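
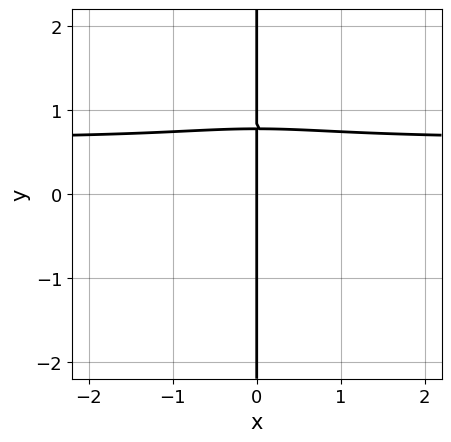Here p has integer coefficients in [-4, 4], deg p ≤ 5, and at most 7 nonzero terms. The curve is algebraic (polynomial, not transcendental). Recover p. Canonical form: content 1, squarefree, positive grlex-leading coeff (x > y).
3*x^3*y + 3*x*y^3 - 2*x^3 + x*y^2 - 2*x

First, deg p = 4. No degree-3 curve has this shape.
Then, observable constraints: it meets the x-axis at x = 0 (among the integer gridlines); the visible y-axis segment lies entirely on the curve.
Finally, the integer polynomial consistent with all of this is the stated p.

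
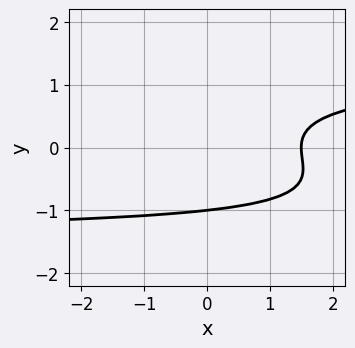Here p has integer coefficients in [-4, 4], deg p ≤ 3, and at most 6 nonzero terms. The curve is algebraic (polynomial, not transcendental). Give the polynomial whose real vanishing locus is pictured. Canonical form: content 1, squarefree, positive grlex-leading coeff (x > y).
1. deg p = 3. A generic line meets the curve in up to 3 points.
2. Checking where it meets the axes: it crosses the y-axis at the gridline y = -1.
3. Fitting integer coefficients to these (and the overall shape) gives p.

x*y^2 + 3*y^3 - 2*x + 3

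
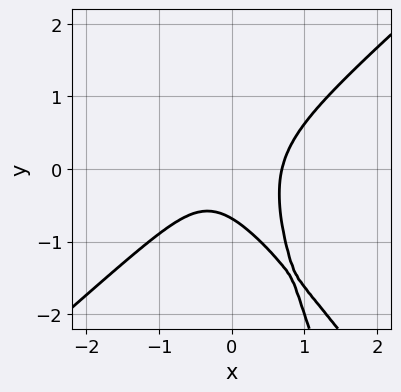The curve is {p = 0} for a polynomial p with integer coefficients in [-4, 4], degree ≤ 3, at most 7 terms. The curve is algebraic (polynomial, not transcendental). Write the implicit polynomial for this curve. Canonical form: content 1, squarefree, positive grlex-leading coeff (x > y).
3*x^3 - 3*x*y^2 - y^3 - y - 1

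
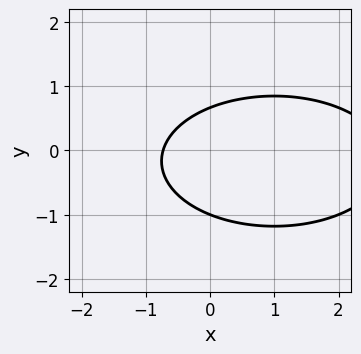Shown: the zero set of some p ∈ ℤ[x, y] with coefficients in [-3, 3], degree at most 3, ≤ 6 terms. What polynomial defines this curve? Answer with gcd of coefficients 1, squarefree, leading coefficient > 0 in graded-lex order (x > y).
x^2 + 3*y^2 - 2*x + y - 2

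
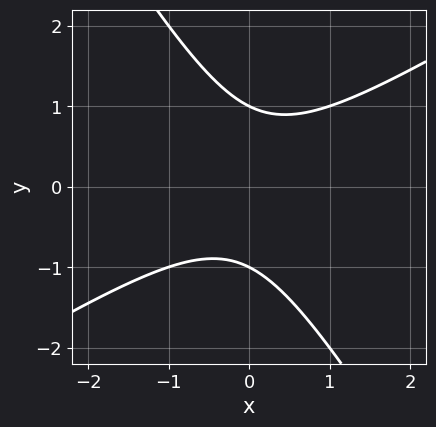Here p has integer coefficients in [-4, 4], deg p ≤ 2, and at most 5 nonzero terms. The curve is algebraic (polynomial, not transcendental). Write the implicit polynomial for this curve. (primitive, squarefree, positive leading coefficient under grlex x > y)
The degree is 2 — no degree-1 curve has this shape.
Observable constraints: the y-axis gridline crossings are at y ∈ {-1, 1}; the curve avoids every integer x-axis point in the box.
These observations pin down the coefficients.

x^2 - x*y - y^2 + 1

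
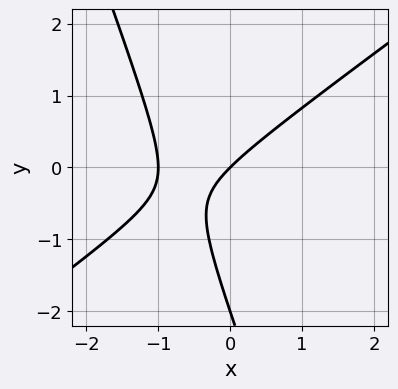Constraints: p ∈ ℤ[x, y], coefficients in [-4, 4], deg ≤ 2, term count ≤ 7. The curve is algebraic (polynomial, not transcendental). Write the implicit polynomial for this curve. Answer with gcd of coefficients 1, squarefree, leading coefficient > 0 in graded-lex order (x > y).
The degree is 2 — the shape is more complex than any degree-1 curve.
From the visible intercepts: the x-axis gridline crossings are at x ∈ {-1, 0}; among the integer gridlines, it crosses the y-axis at y ∈ {-2, 0}.
Fitting integer coefficients to these (and the overall shape) gives p.

2*x^2 - 2*x*y - y^2 + 2*x - 2*y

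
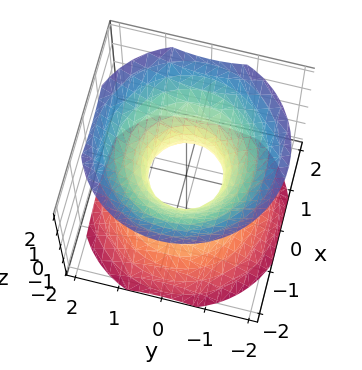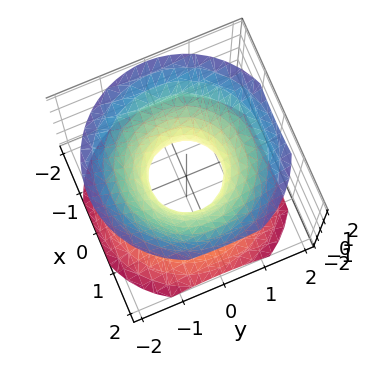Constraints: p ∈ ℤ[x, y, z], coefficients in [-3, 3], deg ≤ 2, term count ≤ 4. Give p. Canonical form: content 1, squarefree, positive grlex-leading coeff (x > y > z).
1. deg p = 2. One connected sheet with a waist; a quadric.
2. By symmetry, every cross-section ⟂ z is a circle, so x, y appear only via x² + y²; it's symmetric under z → −z, forcing even powers of z.
3. Against the integer gridlines: a circular section at z = 0 has radius between 0 and 1; no z-intercept at any integer in the box.
4. Fitting integer coefficients to these (and the overall shape) gives p.

3*x^2 + 3*y^2 - 3*z^2 - 2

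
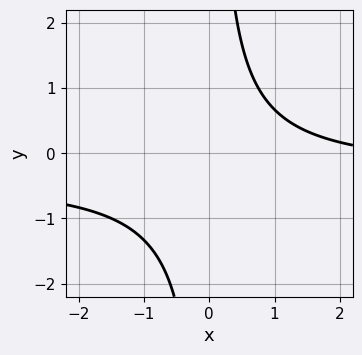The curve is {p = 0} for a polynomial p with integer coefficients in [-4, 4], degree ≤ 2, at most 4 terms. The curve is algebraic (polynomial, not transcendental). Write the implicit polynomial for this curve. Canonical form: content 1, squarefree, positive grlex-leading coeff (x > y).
1. deg p = 2. A generic line meets the curve in up to 2 points.
2. From the axis intercepts and sections: no y-intercept at any integer in the box; the curve avoids every integer x-axis point in the box.
3. Solving for integer coefficients yields p as stated.

3*x*y + x - 3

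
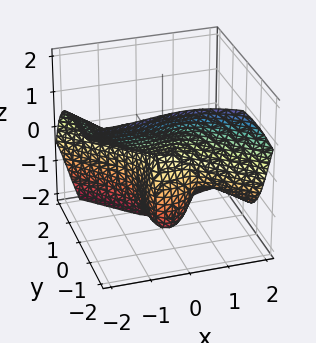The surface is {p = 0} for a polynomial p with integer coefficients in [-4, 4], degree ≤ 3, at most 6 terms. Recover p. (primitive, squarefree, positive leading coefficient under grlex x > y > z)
2*x^3 + 3*x^2*z + 3*y^3 + z^3 + 2*z^2

1. The degree is 3 — no degree-2 surface has this shape.
2. Checking where it meets the axes: it crosses the y-axis at the gridline y = 0; among the integer gridlines, it crosses the z-axis at z ∈ {-2, 0}; one x-axis crossing is at x = 0.
3. The integer polynomial consistent with all of this is the stated p.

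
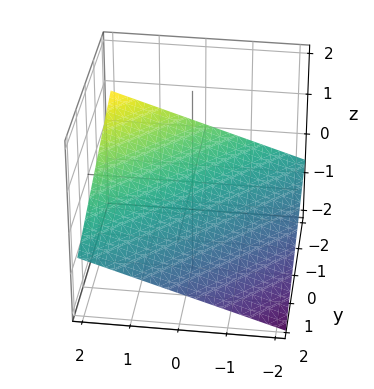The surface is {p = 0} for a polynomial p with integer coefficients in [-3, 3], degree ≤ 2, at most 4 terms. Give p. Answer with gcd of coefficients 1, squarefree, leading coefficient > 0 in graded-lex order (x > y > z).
x - y - 3*z - 2

1. deg p = 1. Every cross-section is a straight line — this is a plane.
2. From the visible intercepts: one x-axis crossing is at x = 2; it meets the y-axis at y = -2 (among the integer gridlines).
3. The integer polynomial consistent with all of this is the stated p.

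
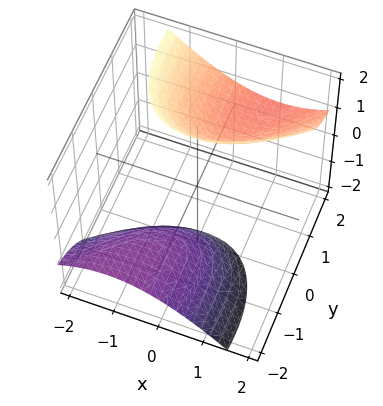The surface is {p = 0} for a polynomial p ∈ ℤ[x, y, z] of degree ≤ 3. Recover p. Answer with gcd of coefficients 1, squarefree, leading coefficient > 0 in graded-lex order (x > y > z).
2*x^2 - 2*x*y + y^2 - 3*y*z - z^2 + 3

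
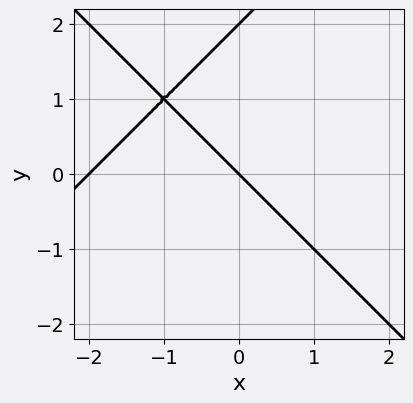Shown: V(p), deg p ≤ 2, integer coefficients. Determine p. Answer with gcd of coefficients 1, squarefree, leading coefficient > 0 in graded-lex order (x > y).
First, degree: a generic line meets the curve in up to 2 points, so deg p = 2.
Next, against the integer gridlines: among the integer gridlines, it crosses the x-axis at x ∈ {-2, 0}; the y-axis gridline crossings are at y ∈ {0, 2}.
Finally, fitting integer coefficients to these (and the overall shape) gives p.

x^2 - y^2 + 2*x + 2*y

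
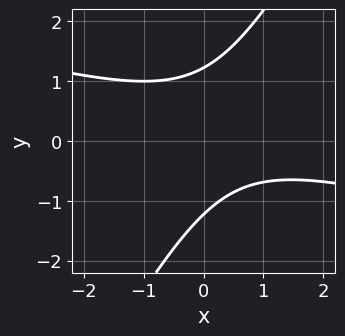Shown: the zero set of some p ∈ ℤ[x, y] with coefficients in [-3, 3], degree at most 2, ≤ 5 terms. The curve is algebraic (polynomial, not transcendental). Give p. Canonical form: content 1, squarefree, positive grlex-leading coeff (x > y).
x^2 + 3*x*y - 2*y^2 - x + 3

(a) The degree is 2 — no degree-1 curve has this shape.
(b) From the axis intercepts and sections: it misses every integer gridline on the x-axis.
(c) Assembling these constraints gives the stated polynomial.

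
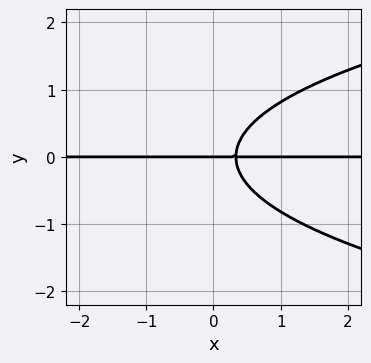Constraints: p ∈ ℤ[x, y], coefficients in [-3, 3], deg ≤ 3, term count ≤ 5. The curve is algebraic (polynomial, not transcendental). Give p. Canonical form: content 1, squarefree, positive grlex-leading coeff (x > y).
3*y^3 - 3*x*y + y

(a) deg p = 3. The shape is more complex than any degree-2 curve.
(b) Observable constraints: it meets the y-axis at y = 0 (among the integer gridlines); the visible x-axis segment lies entirely on the curve.
(c) Together with the visible shape, these determine p as stated.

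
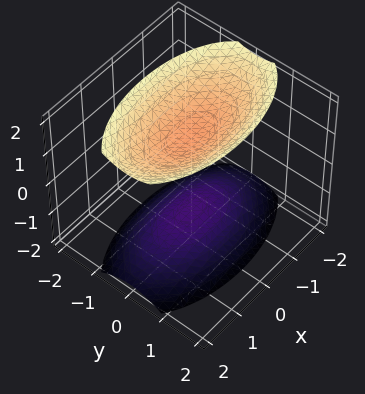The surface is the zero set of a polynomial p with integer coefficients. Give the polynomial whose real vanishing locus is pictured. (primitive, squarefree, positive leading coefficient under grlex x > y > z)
x^2 + 3*y^2 - 2*z^2 + 3

1. There are 2 components. Treating them together as one polynomial.
2. Degree: two sheets facing apart; a quadric, so deg p = 2.
3. Symmetries: the y ↦ −y reflection is a symmetry, so y appears only in even powers; it's symmetric under z → −z, forcing even powers of z; mirror symmetry x ↦ −x ⇒ only even powers of x.
4. Reading off the gridlines: no y-intercept at any integer in the box; it misses every integer gridline on the x-axis.
5. Assembling these constraints gives the stated polynomial.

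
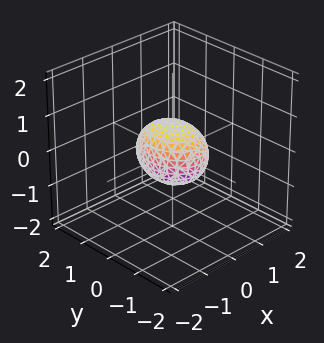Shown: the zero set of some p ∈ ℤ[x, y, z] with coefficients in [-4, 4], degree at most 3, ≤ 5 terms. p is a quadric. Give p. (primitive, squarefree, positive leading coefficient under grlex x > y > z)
3*x^2 + 2*y^2 + 3*z^2 - 2

First, the degree is 2 — bounded and convex; a quadric.
Then, symmetries: the x ↦ −x reflection is a symmetry, so x appears only in even powers; mirror symmetry z ↦ −z ⇒ only even powers of z; it's symmetric under y → −y, forcing even powers of y.
Then, from the visible intercepts: the y-axis gridline crossings are at y ∈ {-1, 1}.
Finally, putting this together gives p.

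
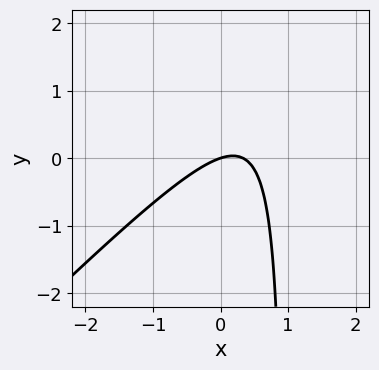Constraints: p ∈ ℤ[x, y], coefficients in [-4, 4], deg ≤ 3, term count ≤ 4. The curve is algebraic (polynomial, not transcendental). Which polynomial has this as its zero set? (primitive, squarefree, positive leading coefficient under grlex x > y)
3*x^2 - 3*x*y - x + 3*y

deg p = 2. A generic line meets the curve in up to 2 points.
Observable constraints: it crosses the x-axis at the gridline x = 0; it meets the y-axis at y = 0 (among the integer gridlines).
Solving for integer coefficients yields p as stated.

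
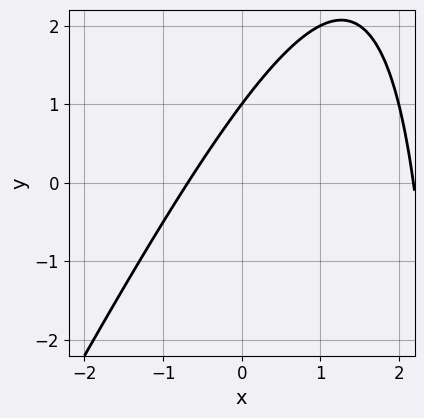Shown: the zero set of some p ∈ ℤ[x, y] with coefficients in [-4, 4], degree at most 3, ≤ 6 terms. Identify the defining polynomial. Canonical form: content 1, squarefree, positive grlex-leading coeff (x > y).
2*x^2 - x*y - 3*x + 3*y - 3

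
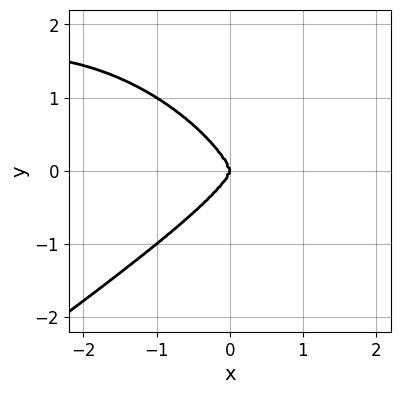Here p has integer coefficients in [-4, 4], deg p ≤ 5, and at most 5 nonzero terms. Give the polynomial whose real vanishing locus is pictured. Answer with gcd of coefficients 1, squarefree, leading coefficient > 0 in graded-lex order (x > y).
1. deg p = 4.
2. From the axis intercepts and sections: one y-axis crossing is at y = 0; one x-axis crossing is at x = 0.
3. Solving for integer coefficients yields p as stated.

2*x^3*y - 2*x*y^3 - 3*y^4 - 3*x^3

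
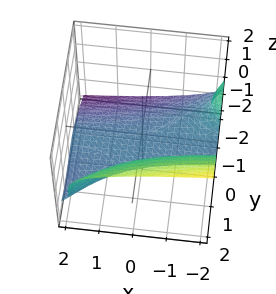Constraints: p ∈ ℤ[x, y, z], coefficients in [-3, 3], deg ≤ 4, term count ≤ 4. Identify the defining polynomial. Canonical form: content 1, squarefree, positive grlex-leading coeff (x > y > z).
x*y^2 - y^3 + 3*z^3 + 1

Degree: a generic line meets the surface in up to 3 points, so deg p = 3.
Checking where it meets the axes: it misses every integer gridline on the x-axis; one y-axis crossing is at y = 1.
Fitting integer coefficients to these (and the overall shape) gives p.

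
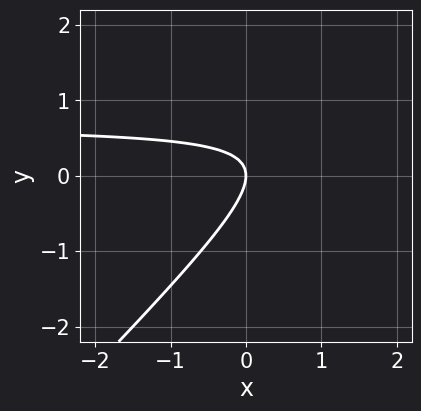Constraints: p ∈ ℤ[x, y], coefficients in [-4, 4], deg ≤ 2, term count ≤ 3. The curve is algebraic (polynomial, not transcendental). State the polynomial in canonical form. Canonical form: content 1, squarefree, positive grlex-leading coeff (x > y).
3*x*y - 3*y^2 - 2*x

(a) Degree: no degree-1 curve has this shape, so deg p = 2.
(b) Observable constraints: one x-axis crossing is at x = 0; it meets the y-axis at y = 0 (among the integer gridlines).
(c) Fitting integer coefficients to these (and the overall shape) gives p.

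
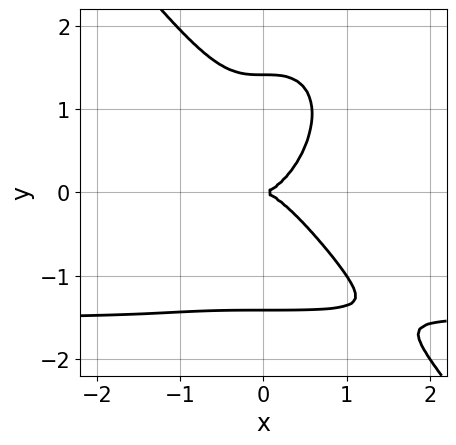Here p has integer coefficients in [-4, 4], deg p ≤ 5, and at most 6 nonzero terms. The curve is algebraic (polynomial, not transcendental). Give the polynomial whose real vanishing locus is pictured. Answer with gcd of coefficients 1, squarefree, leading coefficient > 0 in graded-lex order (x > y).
2*x^3*y + y^4 + 3*x^3 - 2*y^2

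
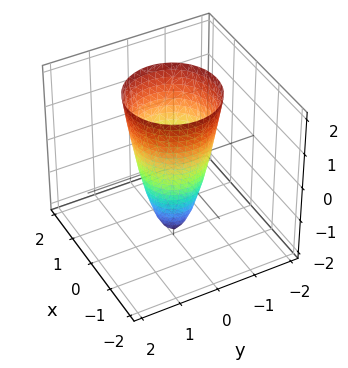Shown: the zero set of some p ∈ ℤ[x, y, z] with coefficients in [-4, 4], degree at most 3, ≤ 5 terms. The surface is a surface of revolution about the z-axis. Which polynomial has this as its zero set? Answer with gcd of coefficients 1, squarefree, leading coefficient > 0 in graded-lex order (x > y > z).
Degree: a generic line meets the surface in up to 2 points, so deg p = 2.
Symmetry: the surface is invariant under rotation about z: p = q(x² + y², z).
From the axis intercepts and sections: a circular section at z = 0 has radius between 0 and 1; it crosses the z-axis at the gridline z = -2.
Matching integer coefficients to the picture gives p.

3*x^2 + 3*y^2 - z - 2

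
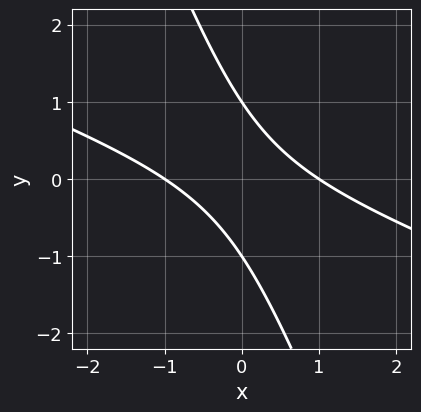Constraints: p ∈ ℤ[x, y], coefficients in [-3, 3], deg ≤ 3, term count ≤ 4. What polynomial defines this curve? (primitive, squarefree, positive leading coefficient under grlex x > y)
x^2 + 3*x*y + y^2 - 1

The degree is 2 — a generic line meets the curve in up to 2 points.
Checking where it meets the axes: among the integer gridlines, it crosses the x-axis at x ∈ {-1, 1}; the y-axis gridline crossings are at y ∈ {-1, 1}.
The integer polynomial consistent with all of this is the stated p.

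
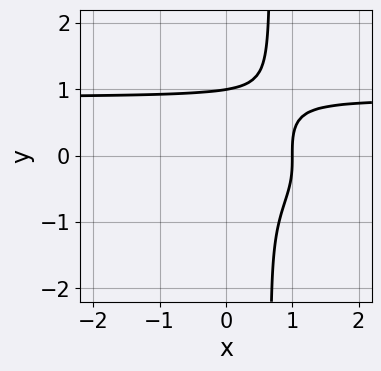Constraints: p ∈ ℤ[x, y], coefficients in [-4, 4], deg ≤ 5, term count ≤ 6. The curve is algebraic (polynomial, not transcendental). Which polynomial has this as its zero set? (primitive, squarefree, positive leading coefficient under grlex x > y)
First, deg p = 4.
Next, checking where it meets the axes: it crosses the y-axis at the gridline y = 1; one x-axis crossing is at x = 1.
Finally, these observations pin down the coefficients.

3*x*y^3 - 2*y^3 - 2*x + 2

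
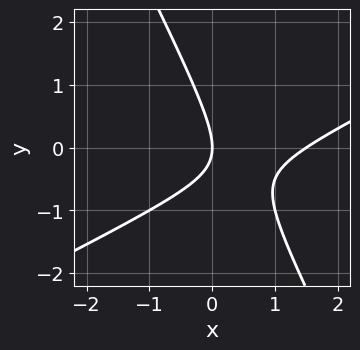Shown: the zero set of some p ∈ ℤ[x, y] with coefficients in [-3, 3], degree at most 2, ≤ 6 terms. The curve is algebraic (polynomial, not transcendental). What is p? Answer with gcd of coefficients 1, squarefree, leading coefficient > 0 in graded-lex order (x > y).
2*x^2 - 3*x*y - 2*y^2 - 3*x

First, degree: the shape is more complex than any degree-1 curve, so deg p = 2.
Then, observable constraints: it crosses the y-axis at the gridline y = 0; one x-axis crossing is at x = 0.
Finally, putting this together gives p.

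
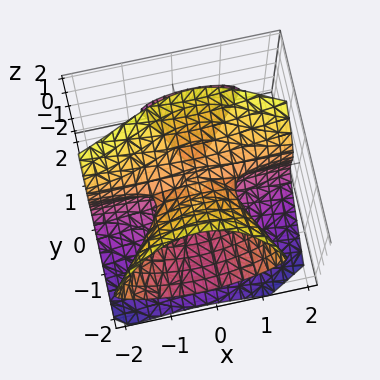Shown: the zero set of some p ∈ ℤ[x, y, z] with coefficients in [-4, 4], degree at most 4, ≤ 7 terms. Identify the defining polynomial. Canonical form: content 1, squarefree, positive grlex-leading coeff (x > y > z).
3*x^2*y - x*y^2 + 3*y^2*z - 3*z^3 + 3*z^2

(a) There are 2 components.
(b) Degree: the shape is more complex than any degree-2 surface, so deg p = 3.
(c) Reading off the gridlines: the visible y-axis segment lies entirely on the surface; every point of the x-axis in the box is on the surface.
(d) Solving for integer coefficients yields p as stated.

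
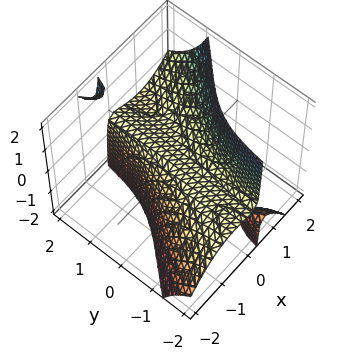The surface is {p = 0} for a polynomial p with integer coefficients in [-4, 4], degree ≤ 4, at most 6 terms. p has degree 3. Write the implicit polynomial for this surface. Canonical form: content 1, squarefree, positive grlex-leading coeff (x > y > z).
3*x^3 - 2*x^2*y - 3*x*y*z - x^2 - 2*z

There are 3 components. They look like related sheets of one shape, so recover p as a whole.
Degree: a generic line meets the surface in up to 3 points, so deg p = 3.
Observable constraints: it meets the x-axis at x = 0 (among the integer gridlines); it crosses the z-axis at the gridline z = 0; every point of the y-axis in the box is on the surface.
The integer polynomial consistent with all of this is the stated p.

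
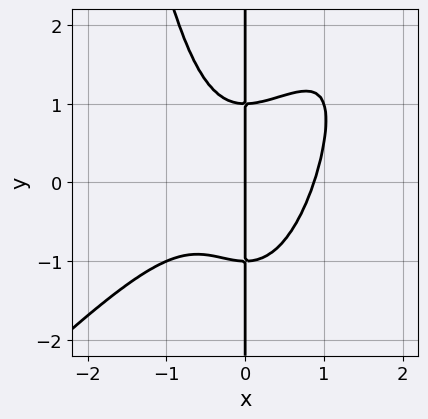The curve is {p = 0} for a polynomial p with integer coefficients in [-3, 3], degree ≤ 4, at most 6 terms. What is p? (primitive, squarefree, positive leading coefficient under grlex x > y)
1. deg p = 4.
2. Observable constraints: every point of the y-axis in the box is on the curve; one x-axis crossing is at x = 0.
3. Solving for integer coefficients yields p as stated.

3*x^4 - 3*x^3*y + 2*x*y^2 - 2*x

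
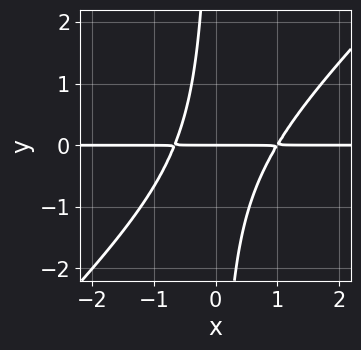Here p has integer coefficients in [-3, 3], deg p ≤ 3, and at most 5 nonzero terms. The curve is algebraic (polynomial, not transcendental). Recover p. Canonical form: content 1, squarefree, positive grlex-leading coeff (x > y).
3*x^2*y - 3*x*y^2 - x*y - 2*y

deg p = 3.
Against the integer gridlines: it crosses the y-axis at the gridline y = 0; every point of the x-axis in the box is on the curve.
Matching integer coefficients to the picture gives p.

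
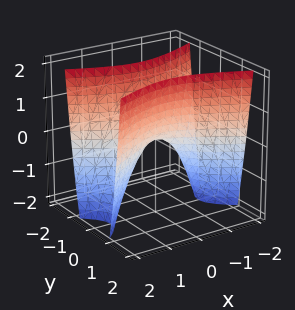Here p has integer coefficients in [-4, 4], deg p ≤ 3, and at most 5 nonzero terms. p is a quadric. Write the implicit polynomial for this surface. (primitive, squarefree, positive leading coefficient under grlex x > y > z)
1. The degree is 2 — a hyperbolic paraboloid; a quadric.
2. Symmetries: mirror symmetry y ↦ −y ⇒ only even powers of y; the x ↦ −x reflection is a symmetry, so x appears only in even powers.
3. Checking where it meets the axes: it meets the x-axis at x = 0 (among the integer gridlines); it crosses the y-axis at the gridline y = 0; it meets the z-axis at z = 0 (among the integer gridlines).
4. Fitting integer coefficients to these (and the overall shape) gives p.

x^2 - 3*y^2 + z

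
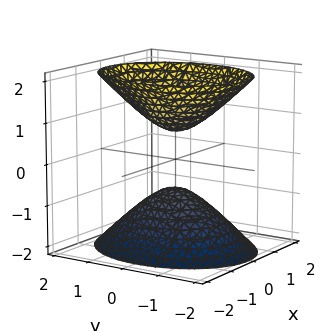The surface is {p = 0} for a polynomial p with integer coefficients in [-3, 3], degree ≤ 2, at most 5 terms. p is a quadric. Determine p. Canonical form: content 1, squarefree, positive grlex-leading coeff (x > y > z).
(a) The picture has 2 separate pieces. Treating them together as one polynomial.
(b) Degree: two sheets facing apart; a quadric, so deg p = 2.
(c) Symmetries: the y ↦ −y reflection is a symmetry, so y appears only in even powers; mirror symmetry z ↦ −z ⇒ only even powers of z; the x ↦ −x reflection is a symmetry, so x appears only in even powers.
(d) Observable constraints: it misses every integer gridline on the x-axis; it misses every integer gridline on the y-axis.
(e) Together with the visible shape, these determine p as stated.

3*x^2 + 2*y^2 - 2*z^2 + 1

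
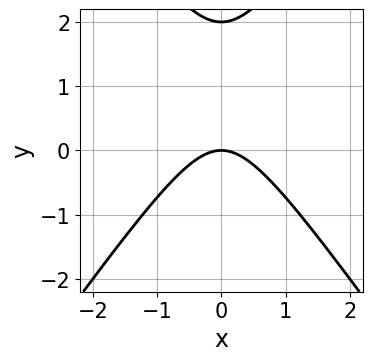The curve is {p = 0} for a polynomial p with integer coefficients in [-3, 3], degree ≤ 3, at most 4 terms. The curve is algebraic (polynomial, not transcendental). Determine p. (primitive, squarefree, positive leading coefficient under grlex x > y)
2*x^2 - y^2 + 2*y

1. The degree is 2 — the shape is more complex than any degree-1 curve.
2. Symmetries: mirror symmetry x ↦ −x ⇒ only even powers of x.
3. From the axis intercepts and sections: it crosses the x-axis at the gridline x = 0; among the integer gridlines, it crosses the y-axis at y ∈ {0, 2}.
4. Putting this together gives p.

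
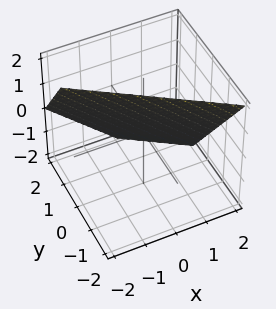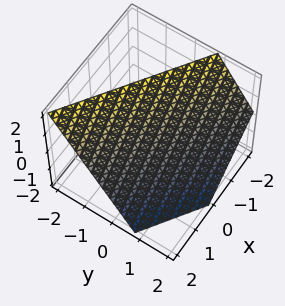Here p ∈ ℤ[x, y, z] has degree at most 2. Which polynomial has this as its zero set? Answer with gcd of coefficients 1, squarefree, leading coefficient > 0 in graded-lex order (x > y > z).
2*x + 3*y + 2*z - 2

First, deg p = 1. Every cross-section is a straight line — this is a plane.
Then, observable constraints: it crosses the z-axis at the gridline z = 1; it meets the x-axis at x = 1 (among the integer gridlines).
Finally, these observations pin down the coefficients.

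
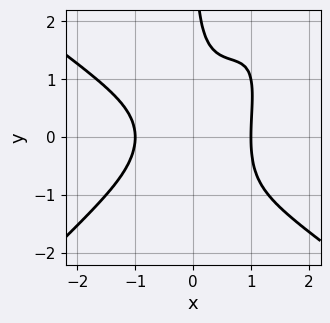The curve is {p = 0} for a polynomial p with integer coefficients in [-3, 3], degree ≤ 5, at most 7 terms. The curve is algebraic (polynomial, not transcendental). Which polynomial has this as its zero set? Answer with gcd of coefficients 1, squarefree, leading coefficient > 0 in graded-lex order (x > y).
2*x^4 - 3*x^2*y^2 + x*y^3 + 2*x*y^2 - 2

First, the degree is 4 — the shape is more complex than any degree-3 curve.
Next, from the axis intercepts and sections: the x-axis gridline crossings are at x ∈ {-1, 1}; the curve avoids every integer y-axis point in the box.
Finally, matching integer coefficients to the picture gives p.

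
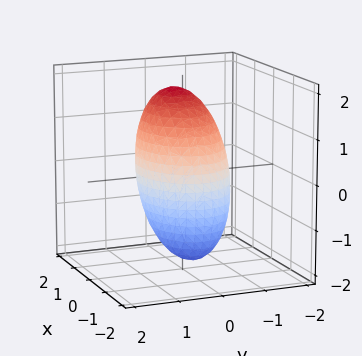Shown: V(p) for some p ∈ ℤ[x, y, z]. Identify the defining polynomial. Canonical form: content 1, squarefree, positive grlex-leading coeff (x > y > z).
2*x^2 - x*z + 3*y^2 + z^2 - 3

The degree is 2 — the shape is more complex than any degree-1 surface.
From the axis intercepts and sections: the y-axis gridline crossings are at y ∈ {-1, 1}.
These observations pin down the coefficients.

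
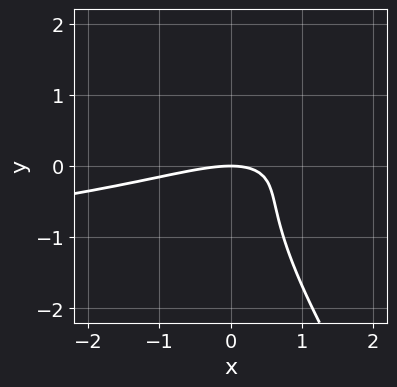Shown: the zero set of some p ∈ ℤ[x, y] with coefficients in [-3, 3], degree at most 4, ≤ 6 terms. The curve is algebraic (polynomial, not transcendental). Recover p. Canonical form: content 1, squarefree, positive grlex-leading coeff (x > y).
1. deg p = 3. No degree-2 curve has this shape.
2. Reading off the gridlines: it meets the x-axis at x = 0 (among the integer gridlines); one y-axis crossing is at y = 0.
3. The integer polynomial consistent with all of this is the stated p.

3*x*y^2 + 2*y^3 + x^2 - 3*x*y + 3*y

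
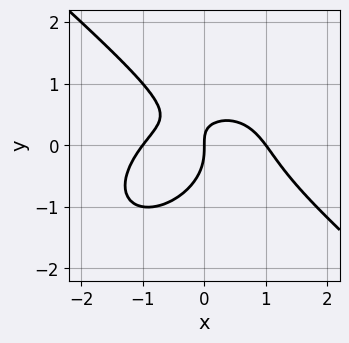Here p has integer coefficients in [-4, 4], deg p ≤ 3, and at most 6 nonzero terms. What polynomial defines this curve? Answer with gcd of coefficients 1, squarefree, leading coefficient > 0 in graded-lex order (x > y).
2*x^3 + 3*y^3 + 3*x*y - 2*x

First, the degree is 3 — a generic line meets the curve in up to 3 points.
Next, observable constraints: among the integer gridlines, it crosses the x-axis at x ∈ {-1, 0, 1}; one y-axis crossing is at y = 0.
Finally, matching integer coefficients to the picture gives p.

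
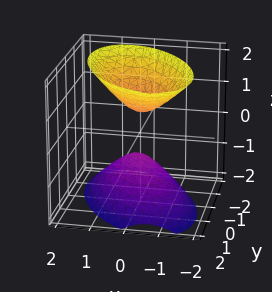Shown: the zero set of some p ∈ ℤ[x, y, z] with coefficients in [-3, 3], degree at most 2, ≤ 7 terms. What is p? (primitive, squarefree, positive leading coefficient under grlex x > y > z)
First, there are 2 components. Treating them together as one polynomial.
Next, the degree is 2 — the shape is more complex than any degree-1 surface.
Next, against the integer gridlines: no x-intercept at any integer in the box; no y-intercept at any integer in the box.
Finally, solving for integer coefficients yields p as stated.

3*x^2 + 2*x*y + 2*y^2 - 2*z^2 + 1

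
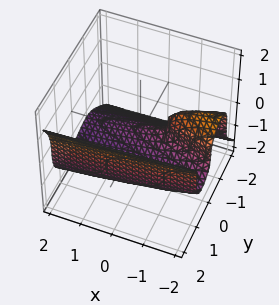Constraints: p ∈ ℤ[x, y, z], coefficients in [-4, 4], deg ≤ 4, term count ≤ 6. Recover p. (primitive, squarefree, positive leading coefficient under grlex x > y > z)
The degree is 3 — no degree-2 surface has this shape.
Reading off the gridlines: it meets the x-axis at x = -2 (among the integer gridlines).
Solving for integer coefficients yields p as stated.

2*y^3 - 3*z^3 - x - 3*y - 2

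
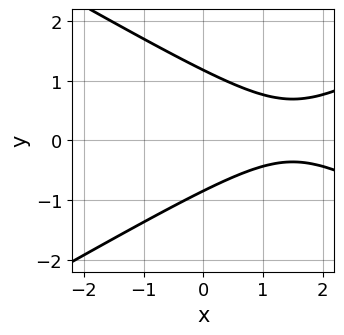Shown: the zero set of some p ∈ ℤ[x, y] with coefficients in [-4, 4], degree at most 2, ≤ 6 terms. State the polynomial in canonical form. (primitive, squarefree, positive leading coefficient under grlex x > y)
x^2 - 3*y^2 - 3*x + y + 3

The degree is 2 — a generic line meets the curve in up to 2 points.
From the visible intercepts: it misses every integer gridline on the x-axis.
The integer polynomial consistent with all of this is the stated p.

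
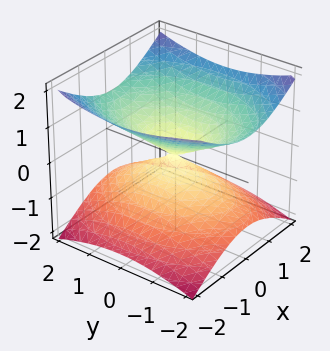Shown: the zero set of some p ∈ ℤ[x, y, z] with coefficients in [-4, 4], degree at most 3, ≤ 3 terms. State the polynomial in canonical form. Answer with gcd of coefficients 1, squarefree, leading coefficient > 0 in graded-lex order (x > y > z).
2*x^2 + y^2 - 3*z^2

The degree is 2 — two nappes meeting at a single point; a quadric.
Symmetries: it's symmetric under z → −z, forcing even powers of z; mirror symmetry x ↦ −x ⇒ only even powers of x; it's symmetric under y → −y, forcing even powers of y.
Against the integer gridlines: it crosses the y-axis at the gridline y = 0; it meets the x-axis at x = 0 (among the integer gridlines).
Together with the visible shape, these determine p as stated.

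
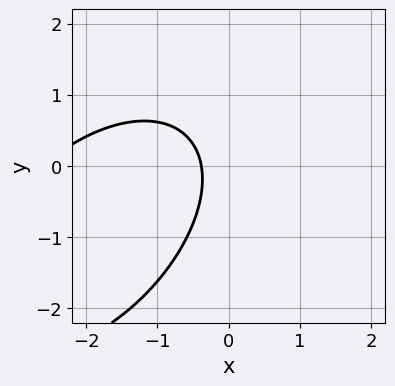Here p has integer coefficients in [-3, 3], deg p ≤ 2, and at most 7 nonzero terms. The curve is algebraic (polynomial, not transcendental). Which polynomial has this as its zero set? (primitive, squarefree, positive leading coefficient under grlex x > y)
(a) deg p = 2.
(b) Against the integer gridlines: it misses every integer gridline on the y-axis.
(c) Matching integer coefficients to the picture gives p.

x^2 - x*y + y^2 + 3*x + 1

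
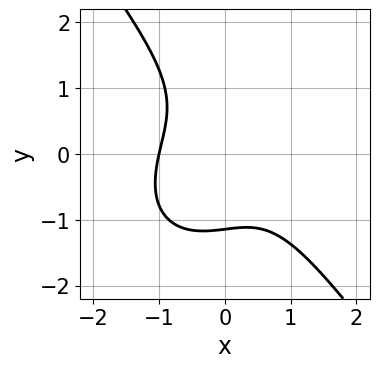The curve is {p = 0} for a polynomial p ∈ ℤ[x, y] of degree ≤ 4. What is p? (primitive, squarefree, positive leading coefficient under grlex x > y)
(a) Degree: a generic line meets the curve in up to 3 points, so deg p = 3.
(b) Reading off the gridlines: it crosses the x-axis at the gridline x = -1.
(c) The integer polynomial consistent with all of this is the stated p.

3*x^3 + x*y^2 + 2*y^3 + 2*x*y + 3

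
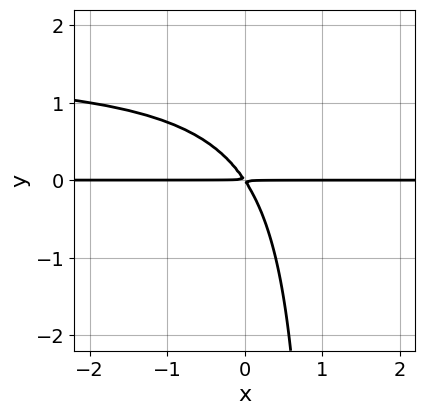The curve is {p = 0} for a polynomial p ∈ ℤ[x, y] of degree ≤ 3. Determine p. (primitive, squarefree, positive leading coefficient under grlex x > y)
(a) deg p = 3.
(b) From the visible intercepts: the visible x-axis segment lies entirely on the curve.
(c) Matching integer coefficients to the picture gives p.

2*x*y^2 - 3*x*y - 2*y^2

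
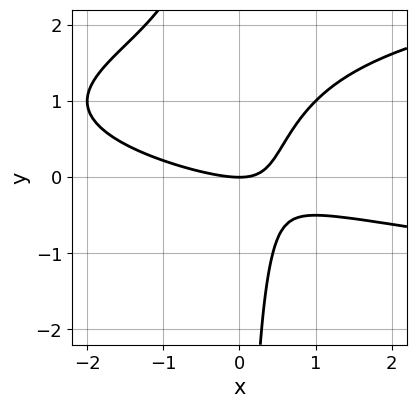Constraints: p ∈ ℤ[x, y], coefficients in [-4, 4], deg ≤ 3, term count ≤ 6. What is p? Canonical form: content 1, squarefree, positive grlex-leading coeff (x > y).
2*x*y^2 - x^2 - 3*x*y + 2*y

(a) Degree: the shape is more complex than any degree-2 curve, so deg p = 3.
(b) Checking where it meets the axes: it crosses the x-axis at the gridline x = 0; one y-axis crossing is at y = 0.
(c) Assembling these constraints gives the stated polynomial.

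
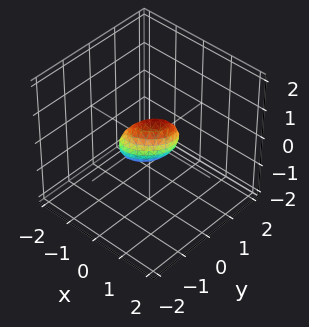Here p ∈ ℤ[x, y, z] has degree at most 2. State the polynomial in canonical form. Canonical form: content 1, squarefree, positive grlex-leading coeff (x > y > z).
1. Degree: a generic line meets the surface in up to 2 points, so deg p = 2.
2. The integer polynomial consistent with all of this is the stated p.

3*x^2 - 3*x*y - x*z + 3*y^2 + 2*z^2 - 1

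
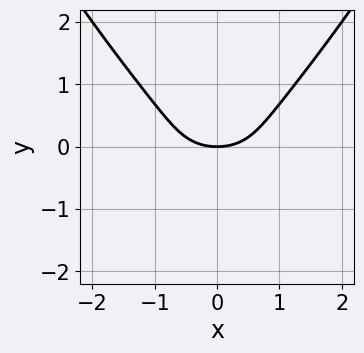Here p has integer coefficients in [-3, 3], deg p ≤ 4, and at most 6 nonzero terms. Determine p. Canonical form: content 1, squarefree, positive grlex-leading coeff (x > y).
x^4 - 2*y^3 + x^2 - 2*y

First, the degree is 4 — no degree-3 curve has this shape.
Then, symmetries: the x ↦ −x reflection is a symmetry, so x appears only in even powers.
Then, against the integer gridlines: one x-axis crossing is at x = 0; one y-axis crossing is at y = 0.
Finally, the integer polynomial consistent with all of this is the stated p.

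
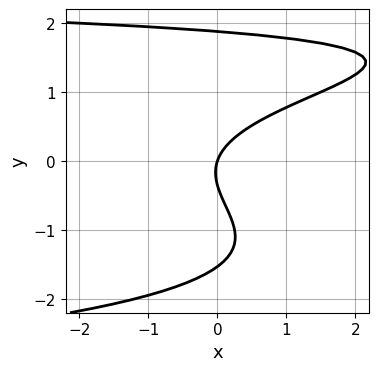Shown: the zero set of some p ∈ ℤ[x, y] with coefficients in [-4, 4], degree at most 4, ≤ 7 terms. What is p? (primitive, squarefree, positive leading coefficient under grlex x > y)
y^4 - x*y - 3*y^2 + 3*x - y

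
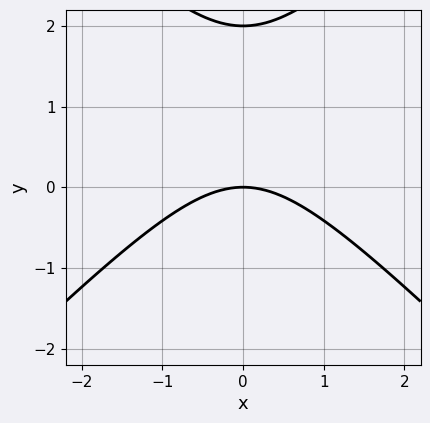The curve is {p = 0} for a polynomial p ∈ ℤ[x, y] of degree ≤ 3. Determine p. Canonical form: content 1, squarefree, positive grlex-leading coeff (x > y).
x^2 - y^2 + 2*y

First, degree: the shape is more complex than any degree-1 curve, so deg p = 2.
Next, symmetries: it's symmetric under x → −x, forcing even powers of x.
Next, from the visible intercepts: one x-axis crossing is at x = 0; among the integer gridlines, it crosses the y-axis at y ∈ {0, 2}.
Finally, fitting integer coefficients to these (and the overall shape) gives p.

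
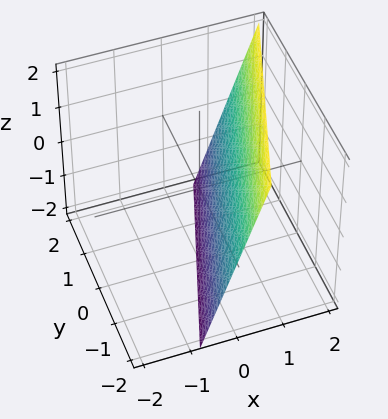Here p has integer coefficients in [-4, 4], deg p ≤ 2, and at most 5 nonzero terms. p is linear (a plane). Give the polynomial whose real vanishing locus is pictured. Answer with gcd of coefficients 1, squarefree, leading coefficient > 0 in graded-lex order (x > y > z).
3*x - y - z - 2

1. deg p = 1.
2. From the axis intercepts and sections: one z-axis crossing is at z = -2; it meets the y-axis at y = -2 (among the integer gridlines).
3. The integer polynomial consistent with all of this is the stated p.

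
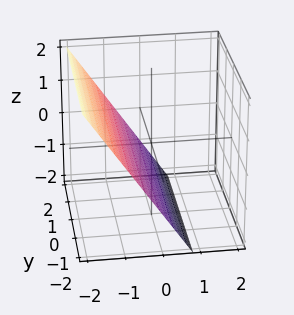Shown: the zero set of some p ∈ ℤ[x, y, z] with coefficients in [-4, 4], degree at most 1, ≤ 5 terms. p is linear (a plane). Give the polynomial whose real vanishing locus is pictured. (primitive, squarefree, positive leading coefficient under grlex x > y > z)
3*x + 2*z + 2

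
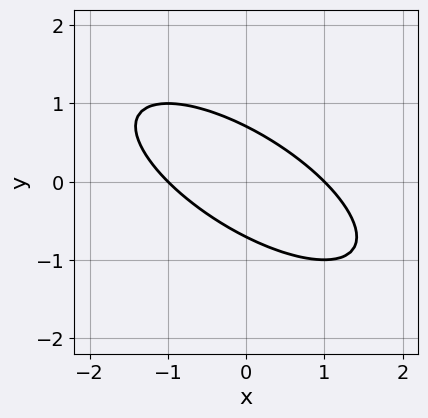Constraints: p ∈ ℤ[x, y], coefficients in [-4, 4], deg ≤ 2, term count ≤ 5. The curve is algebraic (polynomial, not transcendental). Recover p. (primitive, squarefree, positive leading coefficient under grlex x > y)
x^2 + 2*x*y + 2*y^2 - 1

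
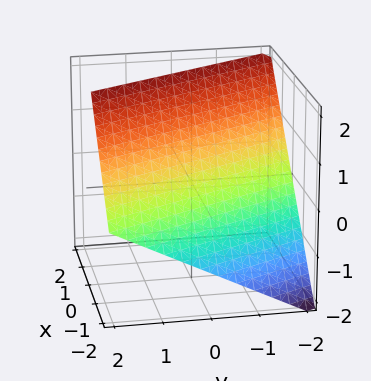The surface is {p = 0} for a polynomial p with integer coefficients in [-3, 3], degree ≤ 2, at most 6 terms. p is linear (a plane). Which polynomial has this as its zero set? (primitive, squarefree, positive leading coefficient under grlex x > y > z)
1. deg p = 1. The surface is flat (a plane).
2. Against the integer gridlines: it meets the x-axis at x = -1 (among the integer gridlines); one y-axis crossing is at y = -2; one z-axis crossing is at z = 1.
3. Matching integer coefficients to the picture gives p.

2*x + y - 2*z + 2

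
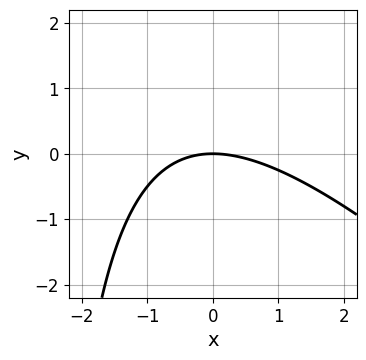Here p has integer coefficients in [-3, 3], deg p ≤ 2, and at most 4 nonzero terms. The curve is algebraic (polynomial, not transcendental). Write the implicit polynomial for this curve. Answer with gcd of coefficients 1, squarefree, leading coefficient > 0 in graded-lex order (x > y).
x^2 + x*y + 3*y

Degree: no degree-1 curve has this shape, so deg p = 2.
From the visible intercepts: it crosses the x-axis at the gridline x = 0; it crosses the y-axis at the gridline y = 0.
Assembling these constraints gives the stated polynomial.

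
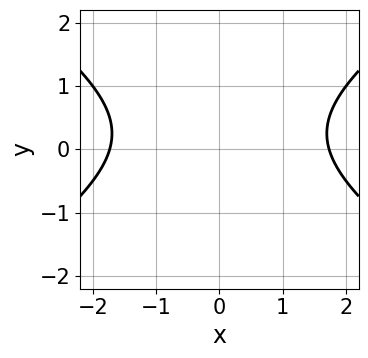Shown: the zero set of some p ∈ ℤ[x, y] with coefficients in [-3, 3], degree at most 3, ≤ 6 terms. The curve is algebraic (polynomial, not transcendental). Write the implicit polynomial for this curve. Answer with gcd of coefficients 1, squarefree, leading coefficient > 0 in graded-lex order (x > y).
x^2 - 2*y^2 + y - 3

(a) Degree: the shape is more complex than any degree-1 curve, so deg p = 2.
(b) Symmetries: it's symmetric under x → −x, forcing even powers of x.
(c) Reading off the gridlines: the curve avoids every integer y-axis point in the box.
(d) Assembling these constraints gives the stated polynomial.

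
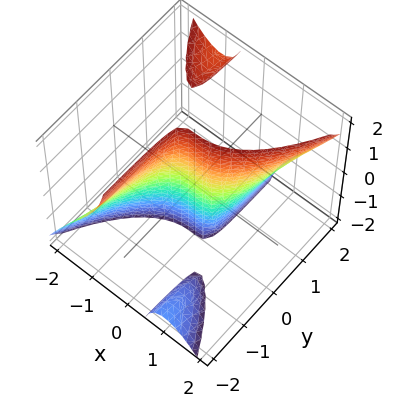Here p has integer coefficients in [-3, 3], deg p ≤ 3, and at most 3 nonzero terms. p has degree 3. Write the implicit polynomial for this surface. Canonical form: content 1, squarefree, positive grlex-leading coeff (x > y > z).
x^3 - x*y*z - y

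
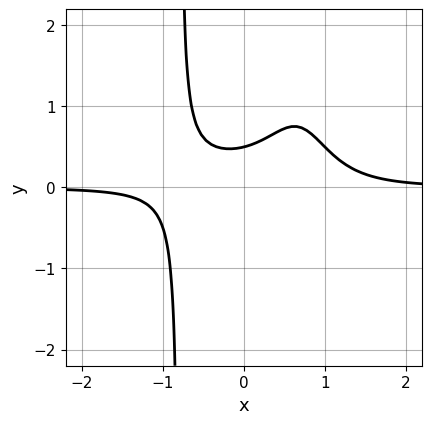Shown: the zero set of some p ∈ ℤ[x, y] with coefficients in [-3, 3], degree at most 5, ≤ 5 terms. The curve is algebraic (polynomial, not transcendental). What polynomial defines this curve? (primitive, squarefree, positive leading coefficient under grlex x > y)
First, degree: a generic line meets the curve in up to 4 points, so deg p = 4.
Next, checking where it meets the axes: no x-intercept at any integer in the box.
Finally, solving for integer coefficients yields p as stated.

3*x^3*y - 2*x^2*y - x*y + 2*y - 1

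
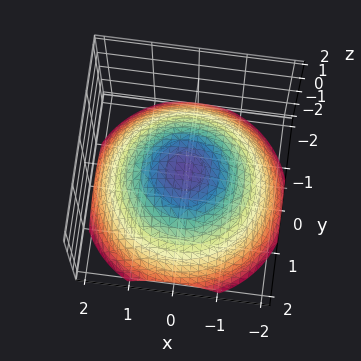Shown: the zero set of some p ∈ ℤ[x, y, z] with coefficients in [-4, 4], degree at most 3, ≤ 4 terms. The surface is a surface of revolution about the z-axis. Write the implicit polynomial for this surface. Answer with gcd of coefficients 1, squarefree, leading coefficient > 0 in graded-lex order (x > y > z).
x^2 + y^2 + 2*z - 1

(a) deg p = 2. A generic line meets the surface in up to 2 points.
(b) Symmetry: the surface is invariant under rotation about z: p = q(x² + y², z).
(c) Reading off the gridlines: a circular section at z = -1 has radius between 1 and 2; the y-axis gridline crossings are at y ∈ {-1, 1}; the x-axis gridline crossings are at x ∈ {-1, 1}.
(d) These observations pin down the coefficients.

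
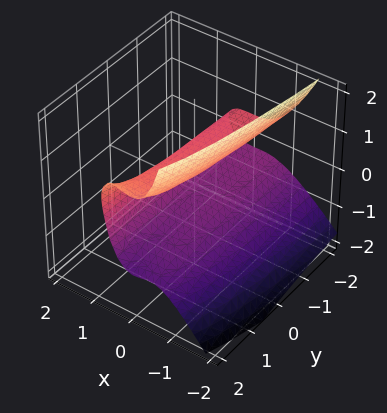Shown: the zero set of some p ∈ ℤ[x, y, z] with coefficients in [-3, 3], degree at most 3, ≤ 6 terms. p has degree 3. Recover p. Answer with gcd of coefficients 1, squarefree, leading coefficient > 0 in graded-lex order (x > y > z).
3*x^3 - 2*x^2*z - y*z^2 + 3*z^2 - 1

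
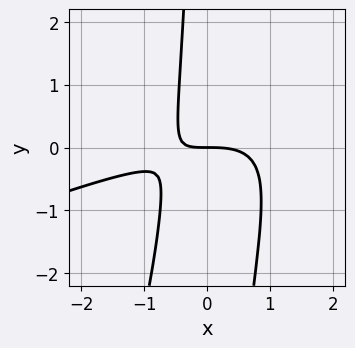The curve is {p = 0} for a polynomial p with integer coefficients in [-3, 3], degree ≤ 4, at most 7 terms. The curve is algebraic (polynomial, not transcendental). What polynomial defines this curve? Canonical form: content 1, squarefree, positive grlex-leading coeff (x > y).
1. deg p = 3. The shape is more complex than any degree-2 curve.
2. Observable constraints: it meets the y-axis at y = 0 (among the integer gridlines); it crosses the x-axis at the gridline x = 0.
3. Assembling these constraints gives the stated polynomial.

x^3 - 3*x^2*y + x*y^2 + 2*x*y + 2*y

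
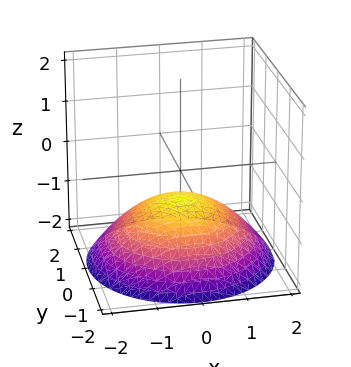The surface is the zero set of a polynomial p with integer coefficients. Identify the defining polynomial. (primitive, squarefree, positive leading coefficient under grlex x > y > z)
x^2 + y^2 + 3*z + 2

First, deg p = 2. The shape is more complex than any degree-1 surface.
Next, symmetries: rotational symmetry about the z-axis ⇒ p depends on x, y only through x² + y².
Next, from the axis intercepts and sections: it misses every integer gridline on the x-axis; a circular section at z = -1 has radius exactly 1; no y-intercept at any integer in the box.
Finally, putting this together gives p.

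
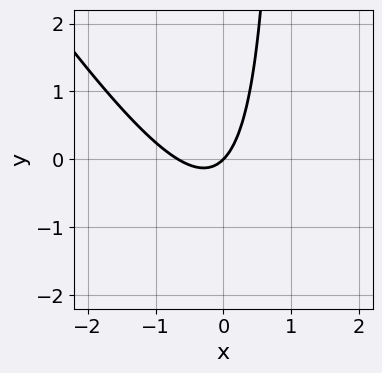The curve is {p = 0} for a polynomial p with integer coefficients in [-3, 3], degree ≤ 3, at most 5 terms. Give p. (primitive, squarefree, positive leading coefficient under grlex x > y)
1. deg p = 2. The shape is more complex than any degree-1 curve.
2. Observable constraints: it crosses the x-axis at the gridline x = 0; it meets the y-axis at y = 0 (among the integer gridlines).
3. Fitting integer coefficients to these (and the overall shape) gives p.

3*x^2 + 2*x*y + 2*x - 2*y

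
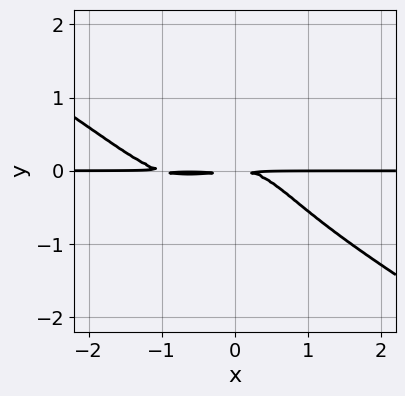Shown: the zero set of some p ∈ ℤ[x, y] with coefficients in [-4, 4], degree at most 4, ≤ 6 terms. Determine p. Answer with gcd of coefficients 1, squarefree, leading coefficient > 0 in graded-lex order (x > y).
First, deg p = 4.
Then, from the axis intercepts and sections: every point of the x-axis in the box is on the curve.
Finally, solving for integer coefficients yields p as stated.

x^3*y + x^2*y^2 + 2*y^4 + x^2*y + 2*y^2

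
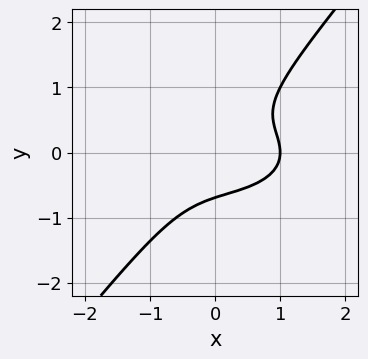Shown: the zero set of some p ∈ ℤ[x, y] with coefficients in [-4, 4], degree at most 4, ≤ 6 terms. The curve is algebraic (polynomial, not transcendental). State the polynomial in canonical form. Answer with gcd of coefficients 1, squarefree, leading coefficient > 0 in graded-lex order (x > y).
x^3 + 3*x*y^2 - 3*y^3 - 1

1. deg p = 3.
2. Checking where it meets the axes: it meets the x-axis at x = 1 (among the integer gridlines).
3. These observations pin down the coefficients.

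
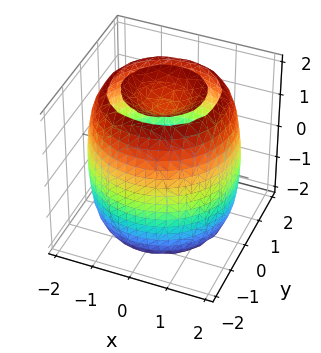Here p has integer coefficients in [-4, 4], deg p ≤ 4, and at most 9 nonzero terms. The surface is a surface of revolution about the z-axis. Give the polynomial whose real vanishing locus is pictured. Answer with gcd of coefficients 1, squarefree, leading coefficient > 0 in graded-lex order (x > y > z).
x^4 + 2*x^2*y^2 + y^4 - 3*x^2 - 3*y^2 + z^2 - 2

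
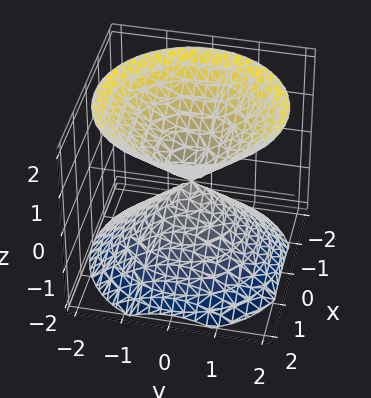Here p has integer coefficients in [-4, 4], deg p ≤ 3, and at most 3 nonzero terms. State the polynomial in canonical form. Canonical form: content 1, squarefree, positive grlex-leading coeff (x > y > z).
First, the picture has 2 separate pieces. They look like related sheets of one shape, so recover p as a whole.
Next, degree: two nappes meeting at a single point; a quadric, so deg p = 2.
Then, symmetries: mirror symmetry z ↦ −z ⇒ only even powers of z; every cross-section ⟂ z is a circle, so x, y appear only via x² + y².
Next, from the axis intercepts and sections: a circular section at z = 1 has radius exactly 1; it meets the x-axis at x = 0 (among the integer gridlines).
Finally, putting this together gives p.

x^2 + y^2 - z^2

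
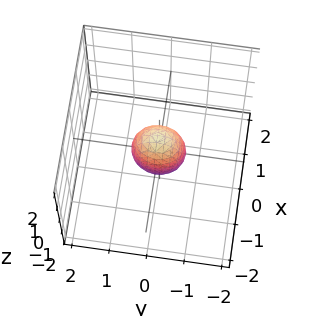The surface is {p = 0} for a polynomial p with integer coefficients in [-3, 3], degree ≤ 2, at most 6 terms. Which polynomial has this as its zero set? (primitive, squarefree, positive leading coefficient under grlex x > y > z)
The degree is 2 — a closed, bounded, convex surface; a quadric.
Symmetries: the y ↦ −y reflection is a symmetry, so y appears only in even powers; it's symmetric under z → −z, forcing even powers of z; it's symmetric under x → −x, forcing even powers of x.
From the axis intercepts and sections: the z-axis gridline crossings are at z ∈ {-1, 1}.
Together with the visible shape, these determine p as stated.

3*x^2 + 2*y^2 + z^2 - 1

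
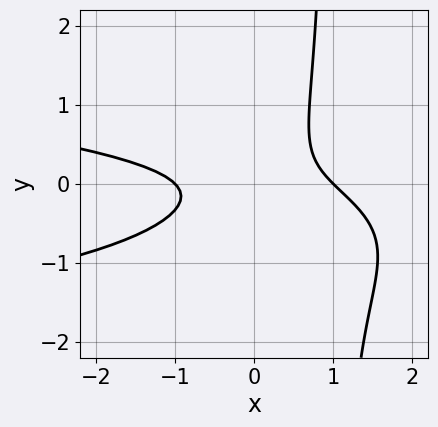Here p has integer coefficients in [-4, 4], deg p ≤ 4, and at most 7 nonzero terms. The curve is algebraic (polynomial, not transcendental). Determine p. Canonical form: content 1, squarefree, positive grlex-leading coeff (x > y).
3*x*y^2 + x^2 + 2*x*y - 3*y^2 - 1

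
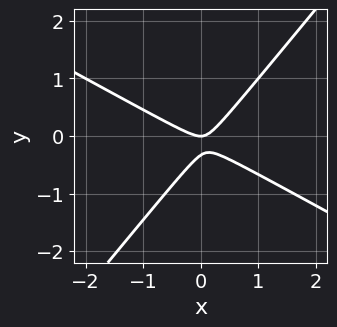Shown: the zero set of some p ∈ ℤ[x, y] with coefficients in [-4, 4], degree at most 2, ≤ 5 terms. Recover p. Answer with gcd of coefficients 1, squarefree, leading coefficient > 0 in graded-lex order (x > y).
2*x^2 + 2*x*y - 3*y^2 - y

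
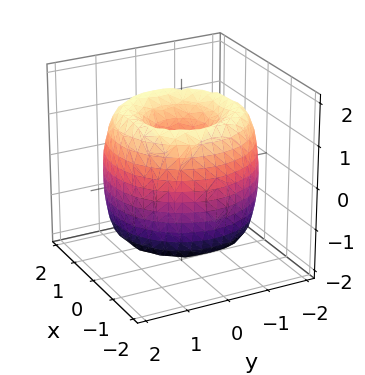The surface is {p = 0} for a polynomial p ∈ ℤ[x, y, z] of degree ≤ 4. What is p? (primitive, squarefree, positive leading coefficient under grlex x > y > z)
First, the degree is 4 — the shape is more complex than any degree-3 surface.
Then, symmetries: the surface is invariant under rotation about z: p = q(x² + y², z).
Then, from the axis intercepts and sections: one z-axis crossing is at z = 0; it crosses the y-axis at the gridline y = 0; a circular section at z = 1 has radius between 0 and 1.
Finally, solving for integer coefficients yields p as stated.

x^4 + 2*x^2*y^2 + y^4 - 3*x^2 - 3*y^2 + z^2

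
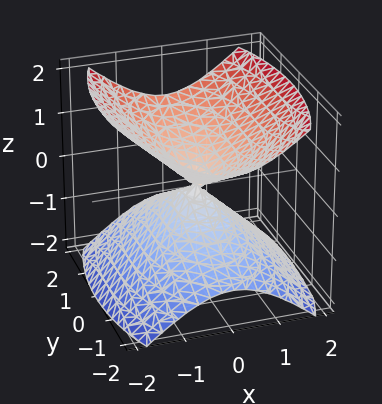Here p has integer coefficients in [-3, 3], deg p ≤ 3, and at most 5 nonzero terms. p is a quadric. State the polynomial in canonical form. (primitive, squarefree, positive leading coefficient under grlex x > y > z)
3*x^2 + y^2 - 3*z^2

First, I count 2 distinct pieces. They look like related sheets of one shape, so recover p as a whole.
Next, deg p = 2. Two nappes meeting at a single point; a quadric.
Then, symmetries: mirror symmetry x ↦ −x ⇒ only even powers of x; the z ↦ −z reflection is a symmetry, so z appears only in even powers; it's symmetric under y → −y, forcing even powers of y.
Next, against the integer gridlines: it meets the y-axis at y = 0 (among the integer gridlines); one z-axis crossing is at z = 0.
Finally, assembling these constraints gives the stated polynomial.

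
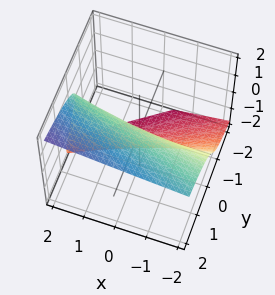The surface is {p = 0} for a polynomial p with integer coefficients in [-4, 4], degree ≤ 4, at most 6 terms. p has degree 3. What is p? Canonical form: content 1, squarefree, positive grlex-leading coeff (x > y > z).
1. Degree: a generic line meets the surface in up to 3 points, so deg p = 3.
2. From the visible intercepts: every point of the x-axis in the box is on the surface; one y-axis crossing is at y = 0.
3. Solving for integer coefficients yields p as stated.

z^3 - x*z + z^2 - 3*y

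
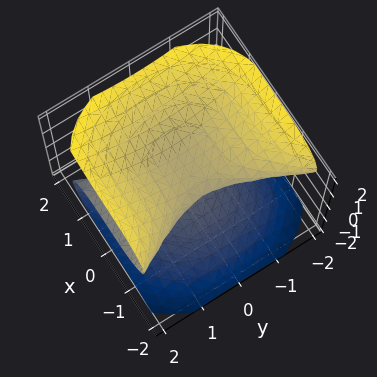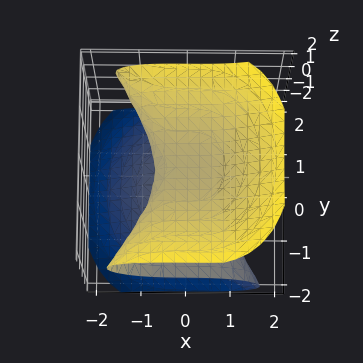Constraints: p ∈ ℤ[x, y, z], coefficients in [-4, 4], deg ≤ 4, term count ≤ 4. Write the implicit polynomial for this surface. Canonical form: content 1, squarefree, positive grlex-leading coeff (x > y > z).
1. deg p = 3. A generic line meets the surface in up to 3 points.
2. From the axis intercepts and sections: it meets the x-axis at x = 0 (among the integer gridlines); one z-axis crossing is at z = 0; the visible y-axis segment lies entirely on the surface.
3. These observations pin down the coefficients.

2*x^3 + 2*y^2*z - 3*z^3 + 2*z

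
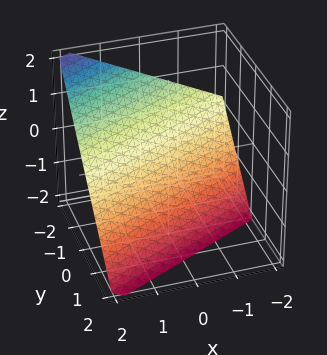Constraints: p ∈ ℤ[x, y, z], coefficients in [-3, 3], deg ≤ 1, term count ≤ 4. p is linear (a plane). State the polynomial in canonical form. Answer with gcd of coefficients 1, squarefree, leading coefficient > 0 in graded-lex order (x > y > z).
The degree is 1 — the surface is flat (a plane).
From the visible intercepts: it meets the x-axis at x = 2 (among the integer gridlines); it crosses the y-axis at the gridline y = -1; one z-axis crossing is at z = -1.
Solving for integer coefficients yields p as stated.

x - 2*y - 2*z - 2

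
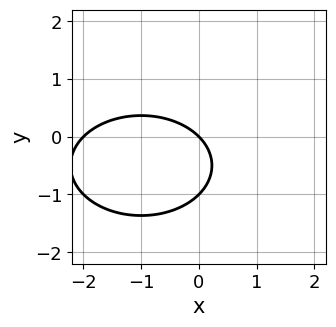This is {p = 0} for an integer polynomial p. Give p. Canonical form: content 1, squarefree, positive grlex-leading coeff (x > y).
(a) deg p = 2. No degree-1 curve has this shape.
(b) Checking where it meets the axes: among the integer gridlines, it crosses the x-axis at x ∈ {-2, 0}; among the integer gridlines, it crosses the y-axis at y ∈ {-1, 0}.
(c) Solving for integer coefficients yields p as stated.

x^2 + 2*y^2 + 2*x + 2*y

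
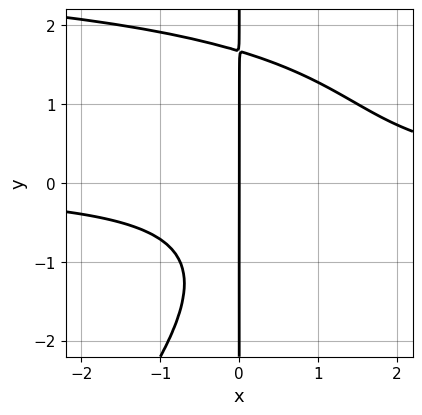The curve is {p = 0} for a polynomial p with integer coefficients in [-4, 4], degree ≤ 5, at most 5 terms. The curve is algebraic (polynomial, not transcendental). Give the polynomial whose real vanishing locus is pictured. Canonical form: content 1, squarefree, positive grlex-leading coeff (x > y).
First, deg p = 4. The shape is more complex than any degree-3 curve.
Next, from the visible intercepts: every point of the y-axis in the box is on the curve; it crosses the x-axis at the gridline x = 0.
Finally, assembling these constraints gives the stated polynomial.

x^2*y^2 - x*y^3 - 3*x^2*y + x*y + 3*x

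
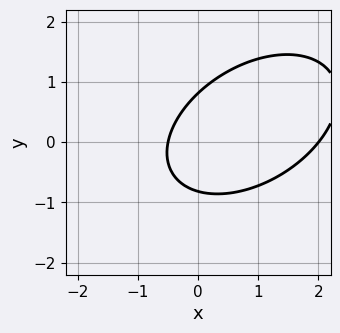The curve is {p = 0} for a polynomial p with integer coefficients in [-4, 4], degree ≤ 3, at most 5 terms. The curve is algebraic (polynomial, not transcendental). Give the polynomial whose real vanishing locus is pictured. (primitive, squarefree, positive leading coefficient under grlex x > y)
2*x^2 - 2*x*y + 3*y^2 - 3*x - 2

1. The degree is 2 — no degree-1 curve has this shape.
2. Reading off the gridlines: it meets the x-axis at x = 2 (among the integer gridlines).
3. Fitting integer coefficients to these (and the overall shape) gives p.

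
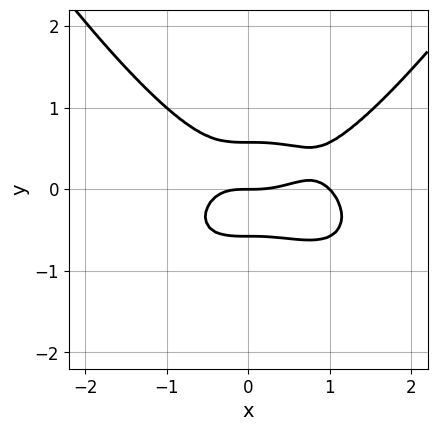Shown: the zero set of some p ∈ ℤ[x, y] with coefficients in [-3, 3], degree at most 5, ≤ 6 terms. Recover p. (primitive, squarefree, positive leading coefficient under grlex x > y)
x^4 - x^3 - 3*y^3 + y

(a) The degree is 4 — a generic line meets the curve in up to 4 points.
(b) Reading off the gridlines: one y-axis crossing is at y = 0; the x-axis gridline crossings are at x ∈ {0, 1}.
(c) Assembling these constraints gives the stated polynomial.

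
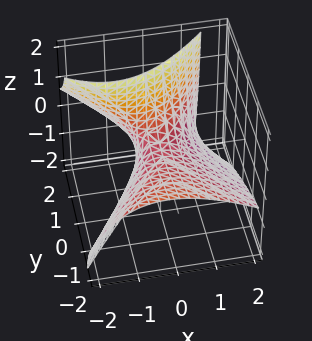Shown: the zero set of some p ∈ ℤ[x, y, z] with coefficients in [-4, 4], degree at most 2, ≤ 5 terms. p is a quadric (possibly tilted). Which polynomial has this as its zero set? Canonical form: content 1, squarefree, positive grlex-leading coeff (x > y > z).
2*x^2 + 2*x*z - y^2 - 3*y*z + 3*z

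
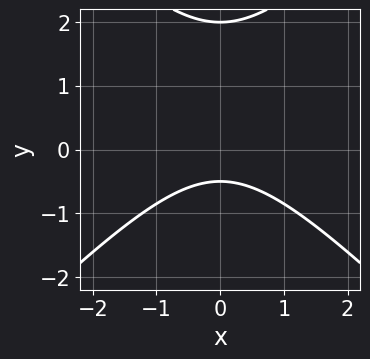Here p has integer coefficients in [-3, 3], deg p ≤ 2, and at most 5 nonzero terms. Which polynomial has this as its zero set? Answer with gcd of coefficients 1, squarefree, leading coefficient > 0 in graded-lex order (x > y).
2*x^2 - 2*y^2 + 3*y + 2

Degree: no degree-1 curve has this shape, so deg p = 2.
Symmetries: mirror symmetry x ↦ −x ⇒ only even powers of x.
Against the integer gridlines: it meets the y-axis at y = 2 (among the integer gridlines); no x-intercept at any integer in the box.
Solving for integer coefficients yields p as stated.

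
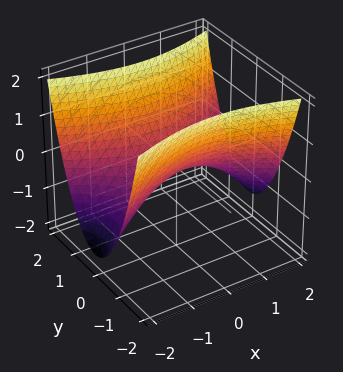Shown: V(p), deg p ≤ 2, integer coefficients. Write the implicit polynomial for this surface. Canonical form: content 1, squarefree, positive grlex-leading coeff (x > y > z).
x^2 - 3*y^2 + 3*z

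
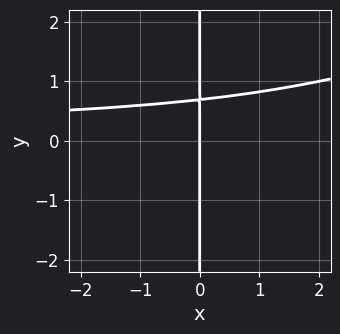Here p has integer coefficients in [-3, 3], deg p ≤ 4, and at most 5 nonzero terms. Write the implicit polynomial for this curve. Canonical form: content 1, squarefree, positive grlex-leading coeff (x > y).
deg p = 4.
From the axis intercepts and sections: the visible y-axis segment lies entirely on the curve; it meets the x-axis at x = 0 (among the integer gridlines).
Fitting integer coefficients to these (and the overall shape) gives p.

x^2*y^2 - 3*x*y^3 + x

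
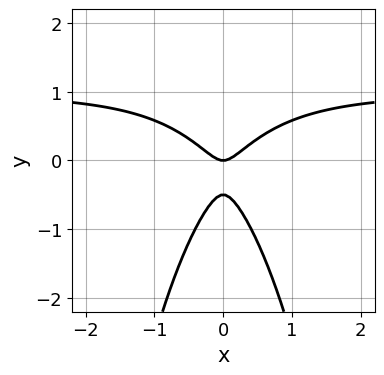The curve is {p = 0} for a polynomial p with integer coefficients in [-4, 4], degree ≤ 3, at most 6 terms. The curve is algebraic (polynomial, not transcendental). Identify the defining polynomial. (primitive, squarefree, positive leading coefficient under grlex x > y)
1. deg p = 3.
2. Symmetries: mirror symmetry x ↦ −x ⇒ only even powers of x.
3. From the visible intercepts: it crosses the y-axis at the gridline y = 0; it meets the x-axis at x = 0 (among the integer gridlines).
4. Solving for integer coefficients yields p as stated.

3*x^2*y - 3*x^2 + 2*y^2 + y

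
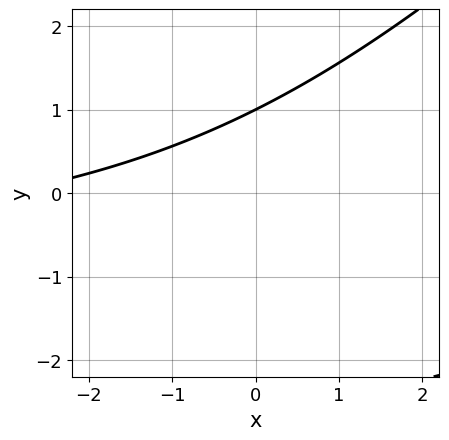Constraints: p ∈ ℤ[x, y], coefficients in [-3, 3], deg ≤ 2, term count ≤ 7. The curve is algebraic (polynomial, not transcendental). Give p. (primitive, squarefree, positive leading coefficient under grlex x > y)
x*y - y^2 + x - 2*y + 3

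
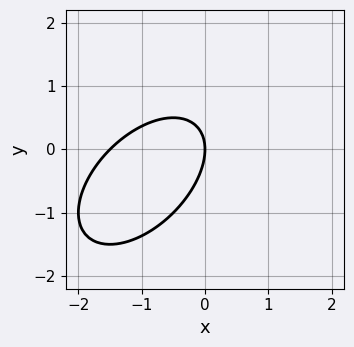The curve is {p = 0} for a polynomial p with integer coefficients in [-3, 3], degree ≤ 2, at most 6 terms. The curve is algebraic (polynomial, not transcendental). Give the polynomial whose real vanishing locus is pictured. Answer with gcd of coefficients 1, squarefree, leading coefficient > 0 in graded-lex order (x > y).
The degree is 2 — a generic line meets the curve in up to 2 points.
From the axis intercepts and sections: one y-axis crossing is at y = 0; it meets the x-axis at x = 0 (among the integer gridlines).
Solving for integer coefficients yields p as stated.

2*x^2 - 2*x*y + 2*y^2 + 3*x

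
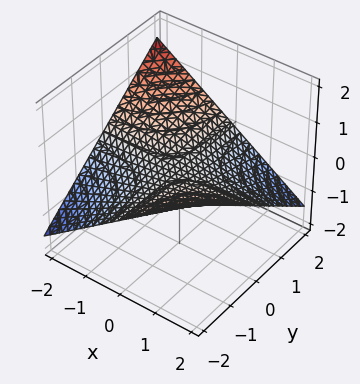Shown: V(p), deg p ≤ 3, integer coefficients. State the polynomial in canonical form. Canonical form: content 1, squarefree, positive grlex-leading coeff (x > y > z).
(a) The degree is 2 — a hyperbolic paraboloid; a quadric.
(b) Checking where it meets the axes: the visible y-axis segment lies entirely on the surface; it meets the z-axis at z = 0 (among the integer gridlines).
(c) The integer polynomial consistent with all of this is the stated p. Check: (1, 0, 0) on the x-axis lies on the surface, and p(1, 0, 0) = 0. ✓

x*y + 3*z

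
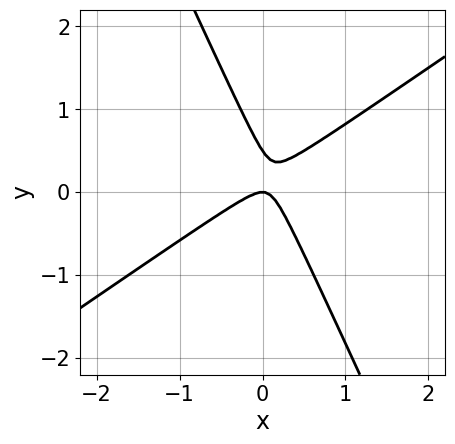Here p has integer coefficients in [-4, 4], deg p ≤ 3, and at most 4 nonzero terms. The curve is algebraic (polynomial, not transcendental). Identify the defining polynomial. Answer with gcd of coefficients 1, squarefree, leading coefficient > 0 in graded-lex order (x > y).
3*x^2 - 3*x*y - 2*y^2 + y

1. deg p = 2.
2. From the visible intercepts: one x-axis crossing is at x = 0; it crosses the y-axis at the gridline y = 0.
3. Assembling these constraints gives the stated polynomial.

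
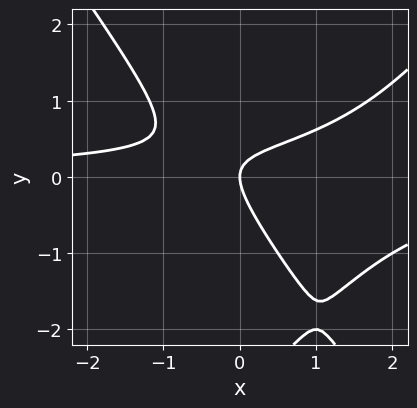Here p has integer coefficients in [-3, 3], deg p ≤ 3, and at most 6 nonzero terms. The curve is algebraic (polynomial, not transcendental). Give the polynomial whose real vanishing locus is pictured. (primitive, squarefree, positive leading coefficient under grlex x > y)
2*x^2*y - y^3 - 3*x*y - 3*y^2 + 2*x

(a) deg p = 3. The shape is more complex than any degree-2 curve.
(b) From the axis intercepts and sections: it meets the x-axis at x = 0 (among the integer gridlines); one y-axis crossing is at y = 0.
(c) Assembling these constraints gives the stated polynomial.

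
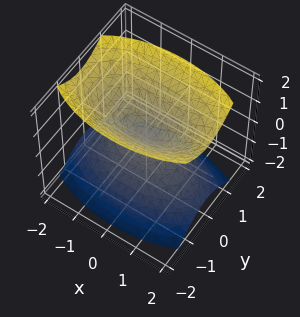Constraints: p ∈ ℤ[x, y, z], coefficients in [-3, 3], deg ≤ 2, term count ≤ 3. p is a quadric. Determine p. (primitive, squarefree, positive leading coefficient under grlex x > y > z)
x^2 + 3*y^2 - 2*z^2

First, the picture has 2 separate pieces.
Next, the degree is 2 — two nappes meeting at a single point; a quadric.
Next, symmetries: it's symmetric under x → −x, forcing even powers of x; it's symmetric under y → −y, forcing even powers of y; it's symmetric under z → −z, forcing even powers of z.
Then, from the axis intercepts and sections: it crosses the x-axis at the gridline x = 0; one z-axis crossing is at z = 0.
Finally, matching integer coefficients to the picture gives p.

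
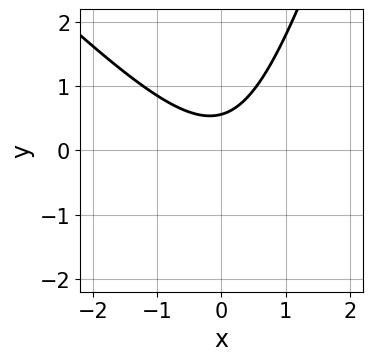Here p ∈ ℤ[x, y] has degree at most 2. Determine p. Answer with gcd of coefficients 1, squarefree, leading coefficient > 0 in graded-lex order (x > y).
3*x^2 + 2*x*y - y^2 - 3*y + 2

First, the degree is 2 — the shape is more complex than any degree-1 curve.
Then, checking where it meets the axes: it misses every integer gridline on the x-axis.
Finally, fitting integer coefficients to these (and the overall shape) gives p.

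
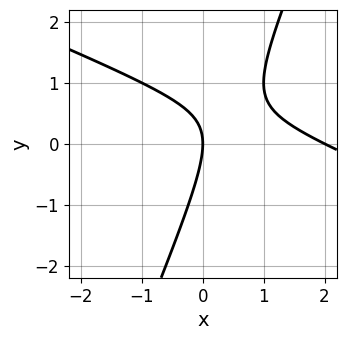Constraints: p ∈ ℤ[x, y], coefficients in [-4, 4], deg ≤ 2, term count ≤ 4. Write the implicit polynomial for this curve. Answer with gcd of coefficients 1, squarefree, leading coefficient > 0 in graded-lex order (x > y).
x^2 + 2*x*y - y^2 - 2*x

1. deg p = 2. No degree-1 curve has this shape.
2. Against the integer gridlines: among the integer gridlines, it crosses the x-axis at x ∈ {0, 2}; it meets the y-axis at y = 0 (among the integer gridlines).
3. Putting this together gives p.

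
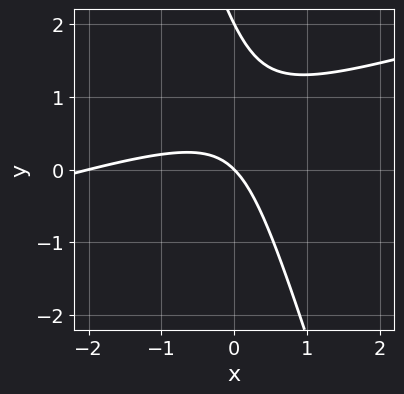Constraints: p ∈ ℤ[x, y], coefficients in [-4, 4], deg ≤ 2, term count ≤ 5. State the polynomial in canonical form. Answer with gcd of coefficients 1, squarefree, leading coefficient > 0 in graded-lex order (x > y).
x^2 - 3*x*y - y^2 + 2*x + 2*y

First, the degree is 2 — the shape is more complex than any degree-1 curve.
Then, against the integer gridlines: among the integer gridlines, it crosses the x-axis at x ∈ {-2, 0}; the y-axis gridline crossings are at y ∈ {0, 2}.
Finally, these observations pin down the coefficients.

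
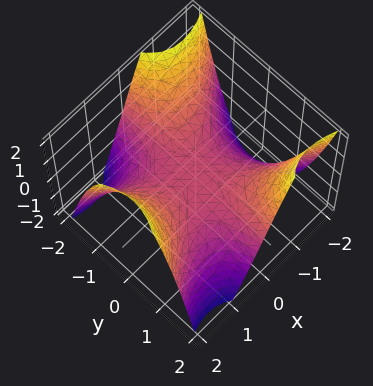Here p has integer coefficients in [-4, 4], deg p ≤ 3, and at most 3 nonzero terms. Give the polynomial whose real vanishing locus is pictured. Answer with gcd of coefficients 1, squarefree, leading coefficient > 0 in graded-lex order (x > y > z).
(a) Degree: no degree-2 surface has this shape, so deg p = 3.
(b) Observable constraints: the visible y-axis segment lies entirely on the surface; it meets the x-axis at x = 0 (among the integer gridlines); one z-axis crossing is at z = 0.
(c) These observations pin down the coefficients.

x^3 - 2*x*y^2 - 3*z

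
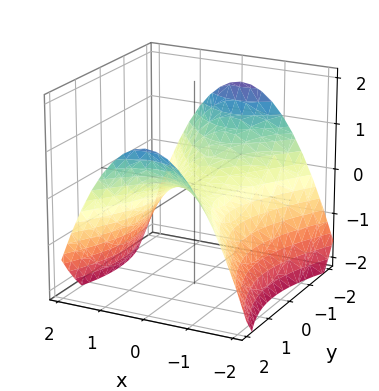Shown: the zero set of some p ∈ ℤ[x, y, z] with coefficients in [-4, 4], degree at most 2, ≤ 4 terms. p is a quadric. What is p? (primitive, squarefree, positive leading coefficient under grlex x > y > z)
deg p = 2. A hyperbolic paraboloid; a quadric.
Symmetries: the y ↦ −y reflection is a symmetry, so y appears only in even powers; mirror symmetry x ↦ −x ⇒ only even powers of x.
From the axis intercepts and sections: it meets the y-axis at y = 0 (among the integer gridlines); it meets the z-axis at z = 0 (among the integer gridlines).
Matching integer coefficients to the picture gives p.

2*x^2 - y^2 + 3*z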